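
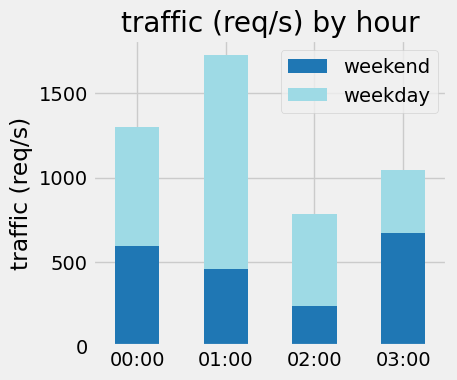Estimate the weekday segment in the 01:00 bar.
≈ 1400

weekday top ≈ 1800, bottom ≈ 400; segment ≈ 1400.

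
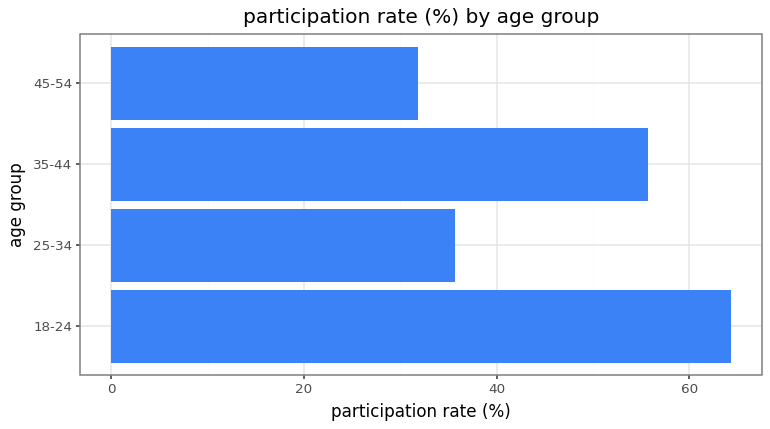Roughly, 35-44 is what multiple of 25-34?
35-44 ≈ 60, 25-34 ≈ 40; 60/40 ≈ 1.5.

≈ 1.5×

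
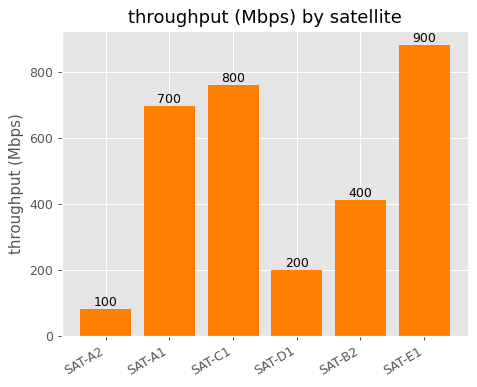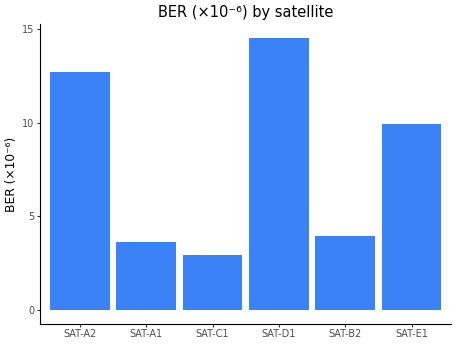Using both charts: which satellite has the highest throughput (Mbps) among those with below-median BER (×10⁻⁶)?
SAT-C1

Chart 2 median BER (×10⁻⁶) ≈ 6; below-median satellites: SAT-A1, SAT-C1, SAT-B2. Among those, SAT-C1 has the highest throughput (Mbps) (≈ 800).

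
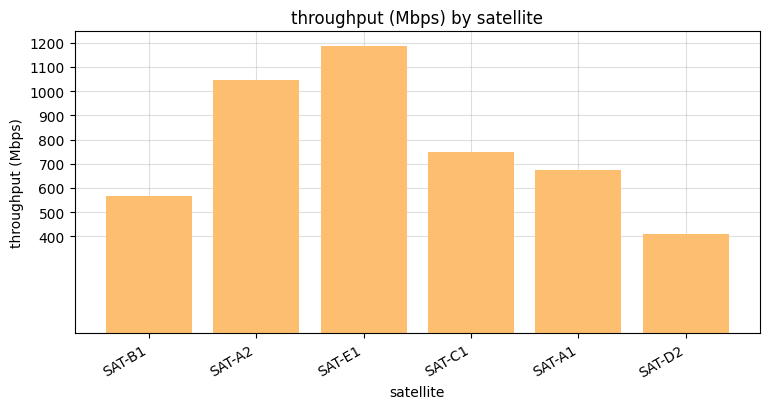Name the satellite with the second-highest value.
Top 3: SAT-E1 ≈ 1200, SAT-A2 ≈ 1000, SAT-C1 ≈ 700.

SAT-A2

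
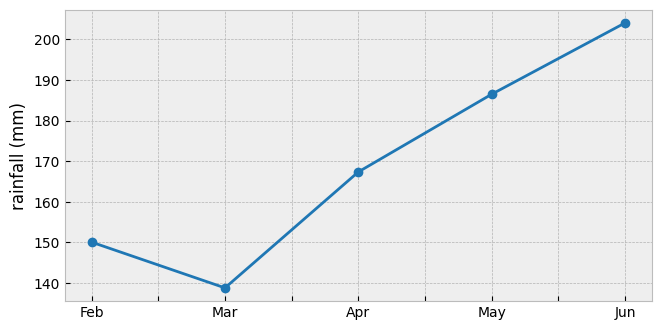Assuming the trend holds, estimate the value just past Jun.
≈ 215

Last three: 170, 190, 200 → slope ≈ 15/step → next ≈ 215.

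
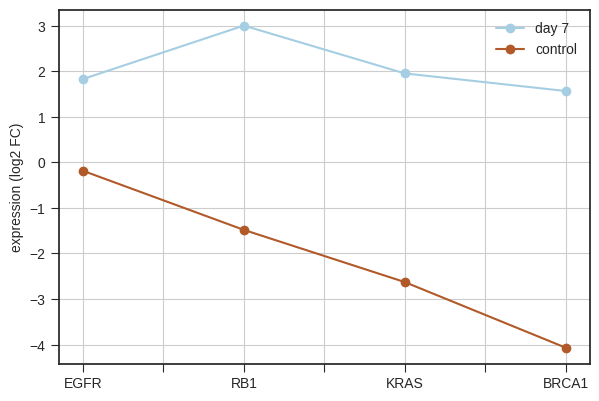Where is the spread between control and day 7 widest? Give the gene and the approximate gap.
BRCA1, ≈ 6 log2 FC

BRCA1: control ≈ -4, day 7 ≈ 2 → gap ≈ 6. Next-largest (KRAS) is only ≈ 5.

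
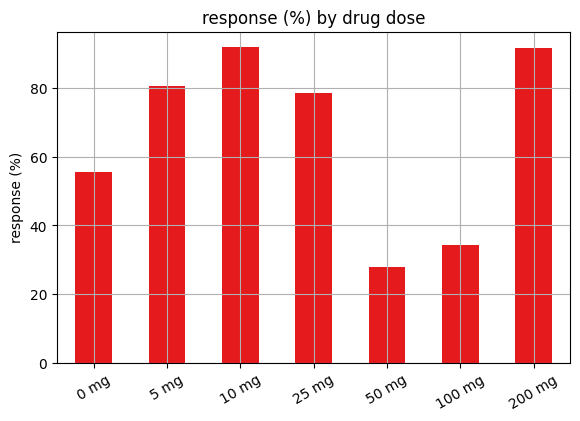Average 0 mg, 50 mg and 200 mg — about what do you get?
(60 + 30 + 90) / 3 ≈ 60.

≈ 60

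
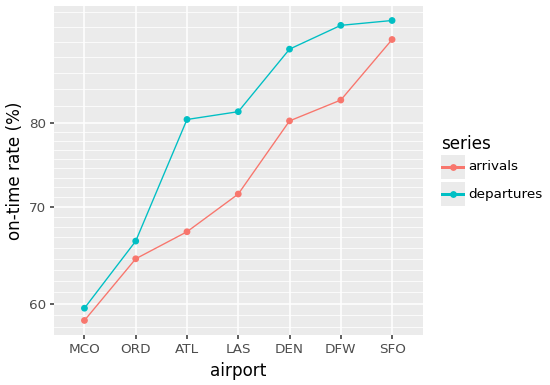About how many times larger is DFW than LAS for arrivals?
≈ 1.21×

DFW ≈ 85, LAS ≈ 70; 85/70 ≈ 1.21.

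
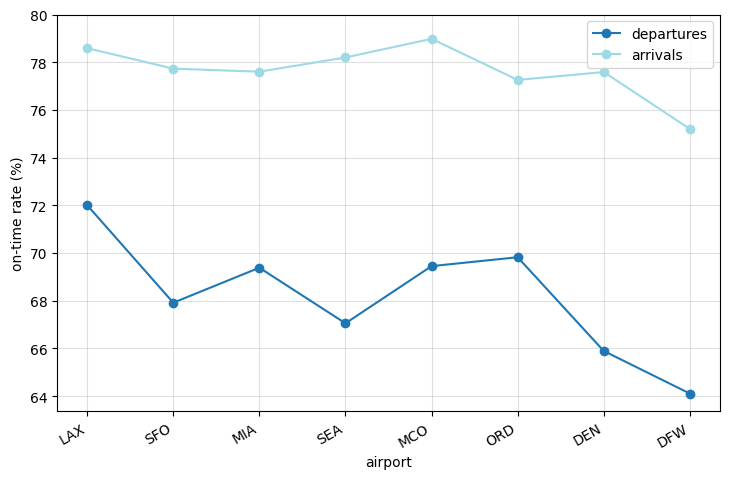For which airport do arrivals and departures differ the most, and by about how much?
DEN: arrivals ≈ 78, departures ≈ 66 → gap ≈ 12. Next-largest (SEA) is only ≈ 10.

DEN, ≈ 12 %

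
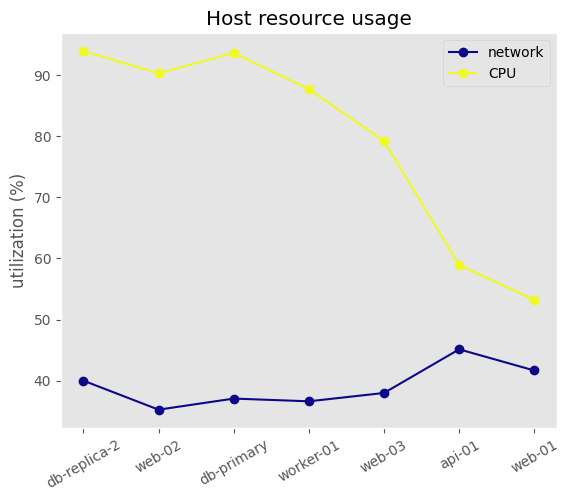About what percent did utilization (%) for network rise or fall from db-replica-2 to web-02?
≈ -12.5%

db-replica-2 ≈ 40, web-02 ≈ 35; (35 − 40) / 40 ≈ -12.5%.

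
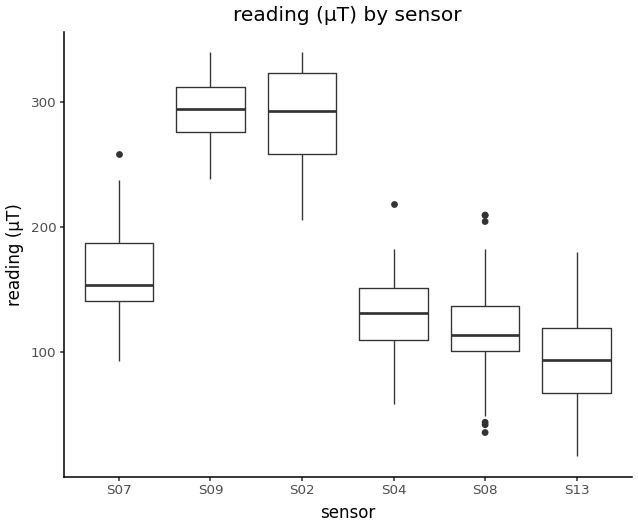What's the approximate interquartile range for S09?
Q3 ≈ 320, Q1 ≈ 280; IQR ≈ 40.

≈ 40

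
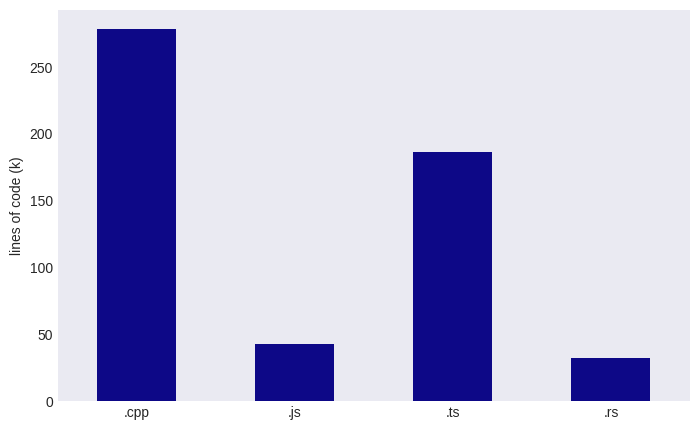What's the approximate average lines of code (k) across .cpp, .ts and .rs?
(275 + 175 + 25) / 3 ≈ 158.

≈ 158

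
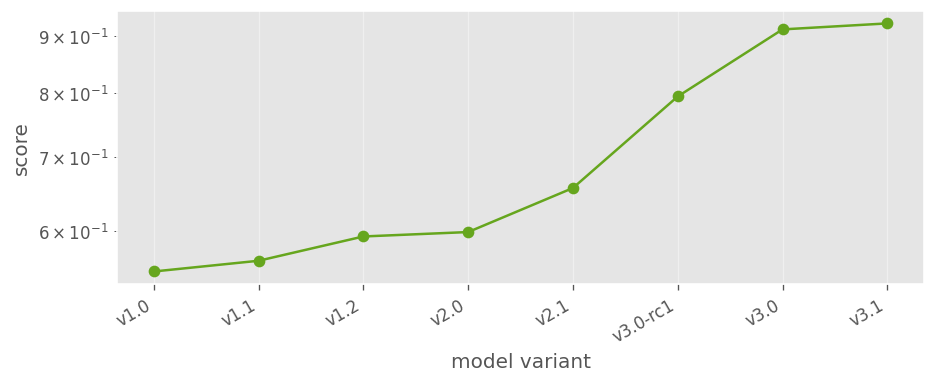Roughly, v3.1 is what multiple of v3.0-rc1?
≈ 1.12×

v3.1 ≈ 0.90, v3.0-rc1 ≈ 0.80; 0.90/0.80 ≈ 1.12.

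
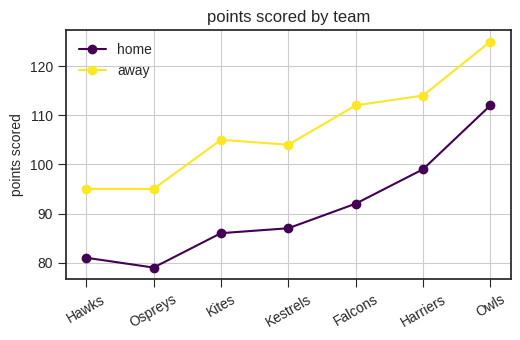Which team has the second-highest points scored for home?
Top 3 for home: Owls ≈ 110, Harriers ≈ 100, Falcons ≈ 90.

Harriers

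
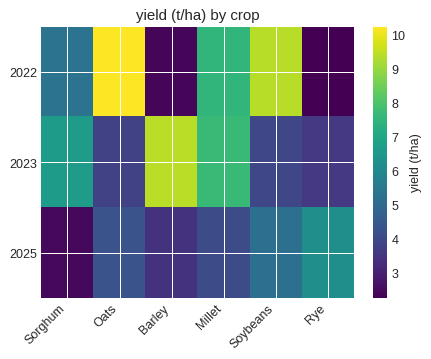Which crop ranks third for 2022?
Millet

Top 4 for 2022: Oats ≈ 10, Soybeans ≈ 9, Millet ≈ 8, Sorghum ≈ 5.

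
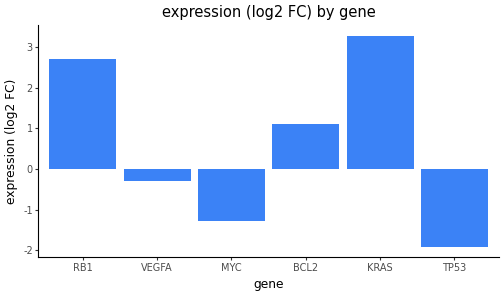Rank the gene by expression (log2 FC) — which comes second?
RB1

Top 3: KRAS ≈ 3.5, RB1 ≈ 2.5, BCL2 ≈ 1.0.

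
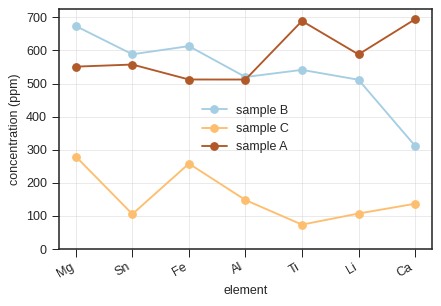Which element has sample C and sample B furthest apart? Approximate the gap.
Sn: sample C ≈ 100, sample B ≈ 600 → gap ≈ 500. Next-largest (Ti) is only ≈ 400.

Sn, ≈ 500 ppm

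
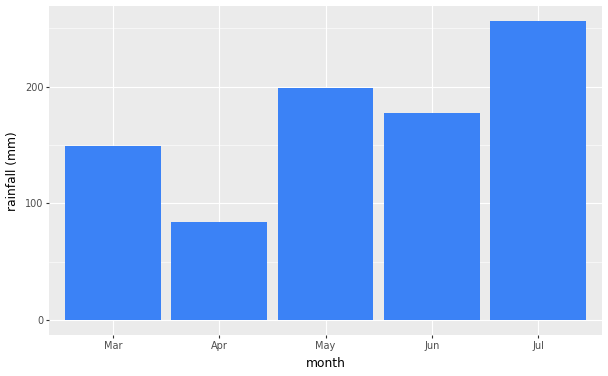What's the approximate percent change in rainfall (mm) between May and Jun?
May ≈ 200, Jun ≈ 175; (175 − 200) / 200 ≈ -12.5%.

≈ -12.5%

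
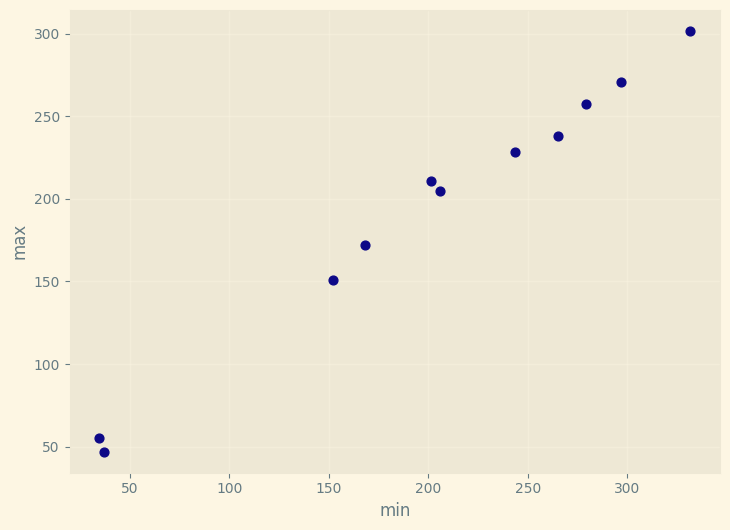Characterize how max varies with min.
Points are positively correlated; strong (|r| ≈ 1.0).

positive, strong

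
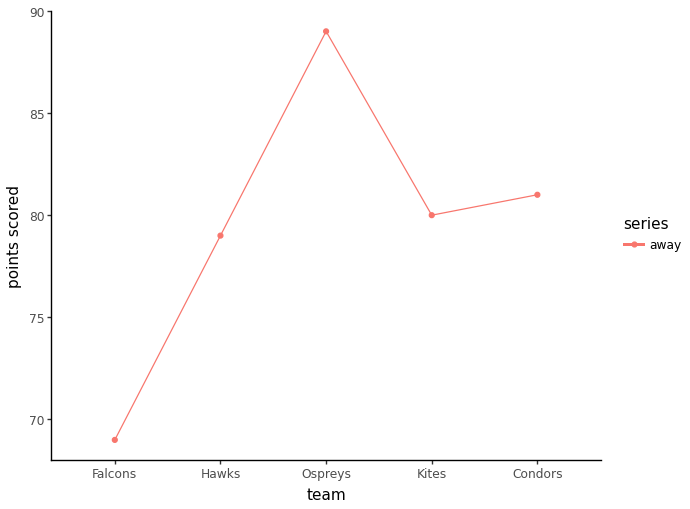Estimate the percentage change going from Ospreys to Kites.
≈ -9.1%

Ospreys ≈ 88, Kites ≈ 80; (80 − 88) / 88 ≈ -9.1%.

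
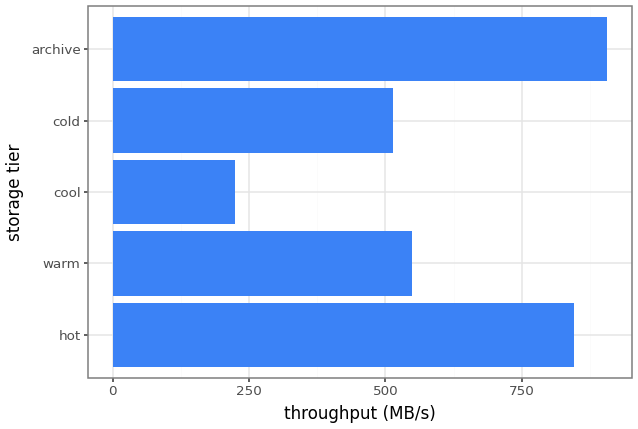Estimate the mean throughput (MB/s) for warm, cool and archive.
≈ 533

(500 + 200 + 900) / 3 ≈ 533.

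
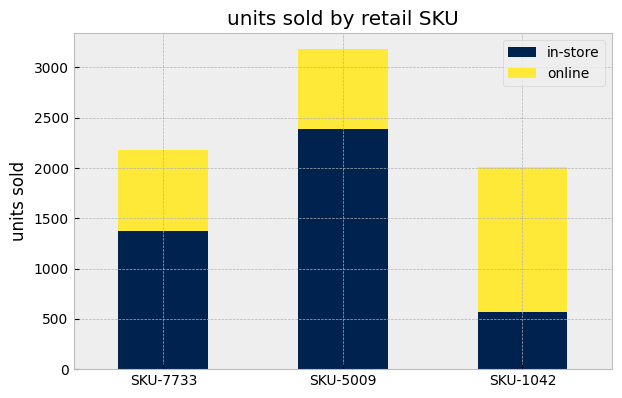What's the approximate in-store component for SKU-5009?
≈ 2500

in-store top ≈ 2500, bottom ≈ 0; segment ≈ 2500.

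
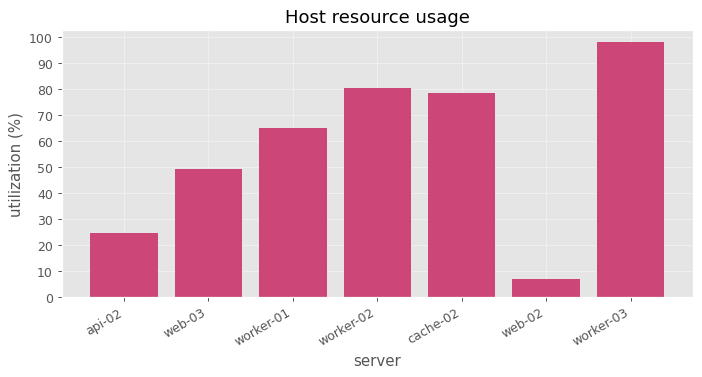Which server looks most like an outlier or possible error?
web-02 ≈ 10; the rest sit between ≈ 20 and ≈ 100.

web-02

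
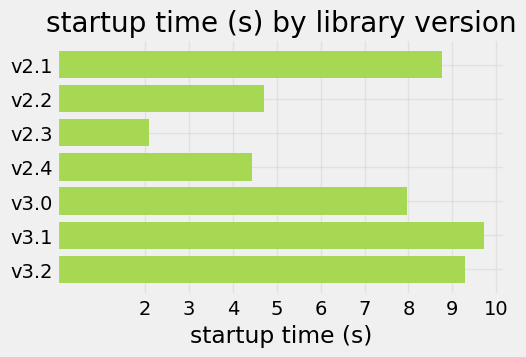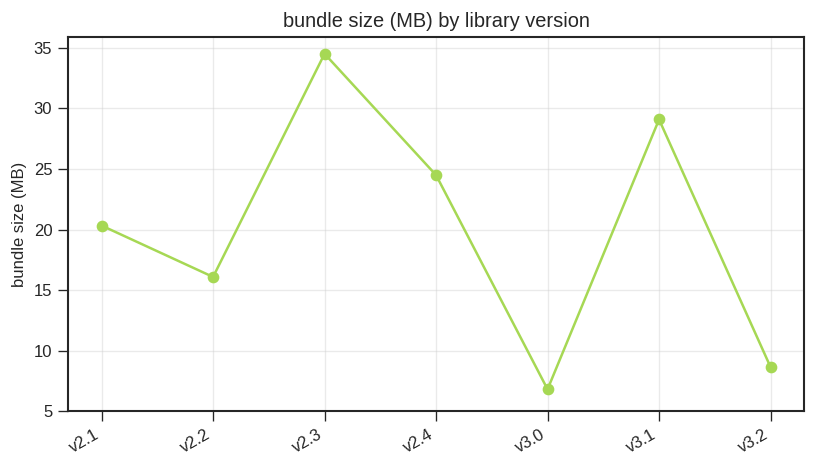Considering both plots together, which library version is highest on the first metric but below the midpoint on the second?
v3.2

Chart 2 median bundle size (MB) ≈ 20; below-median library versions: v2.2, v3.0, v3.2. Among those, v3.2 has the highest startup time (s) (≈ 9).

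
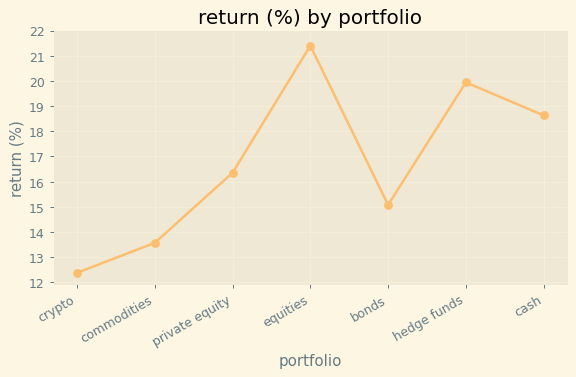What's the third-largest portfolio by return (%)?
Top 4: equities ≈ 21, hedge funds ≈ 20, cash ≈ 19, private equity ≈ 16.

cash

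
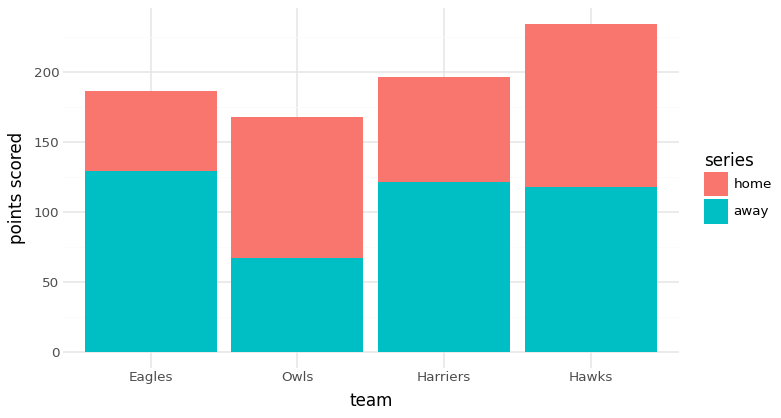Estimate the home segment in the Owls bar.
≈ 100

home top ≈ 160, bottom ≈ 60; segment ≈ 100.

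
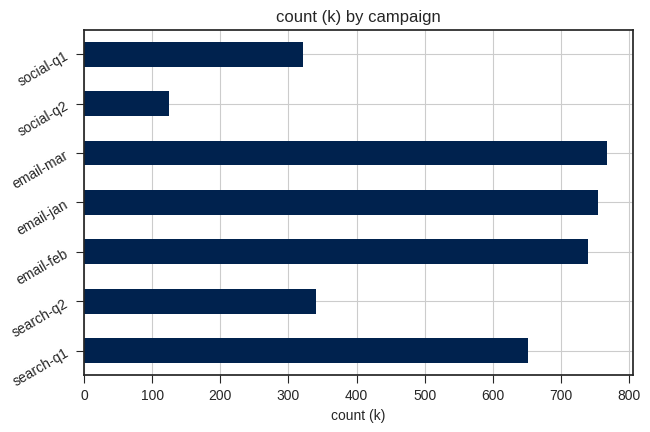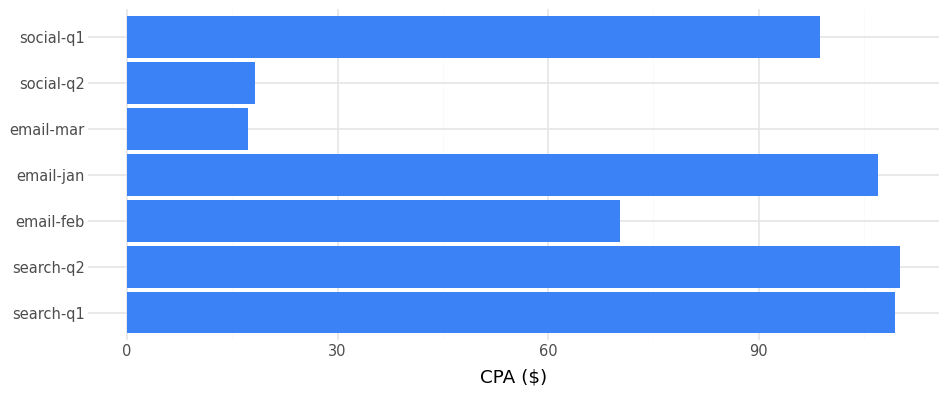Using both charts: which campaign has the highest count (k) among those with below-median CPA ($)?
email-mar

Chart 2 median CPA ($) ≈ 100; below-median campaigns: email-feb, email-mar, social-q2. Among those, email-mar has the highest count (k) (≈ 800).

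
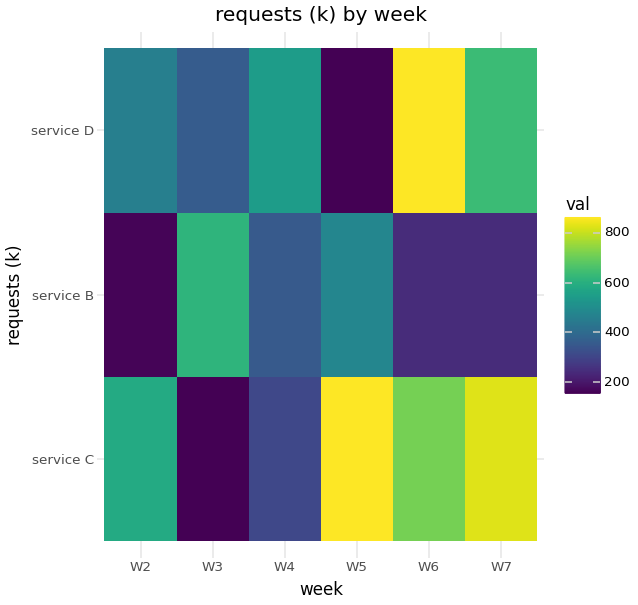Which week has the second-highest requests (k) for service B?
Top 3 for service B: W3 ≈ 600, W5 ≈ 500, W4 ≈ 400.

W5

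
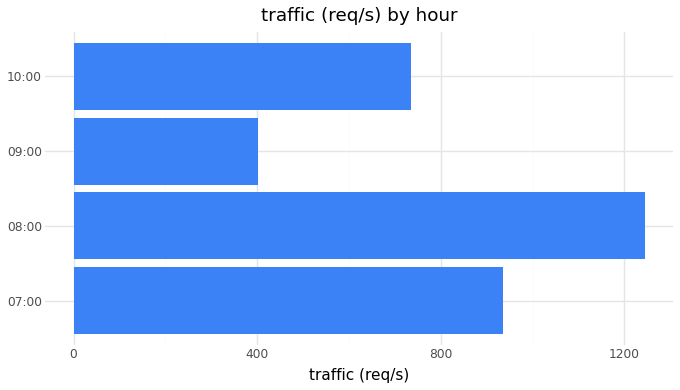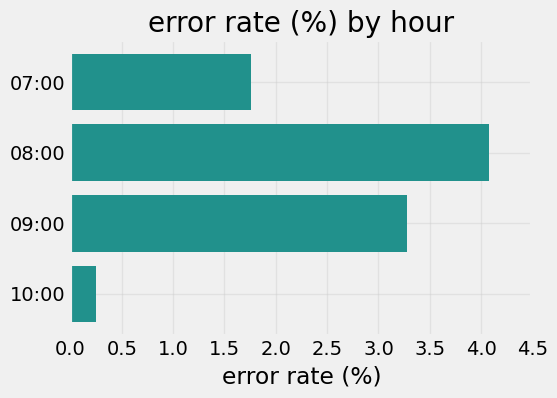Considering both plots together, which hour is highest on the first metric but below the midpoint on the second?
Chart 2 median error rate (%) ≈ 2.5; below-median hours: 07:00, 10:00. Among those, 07:00 has the highest traffic (req/s) (≈ 1000).

07:00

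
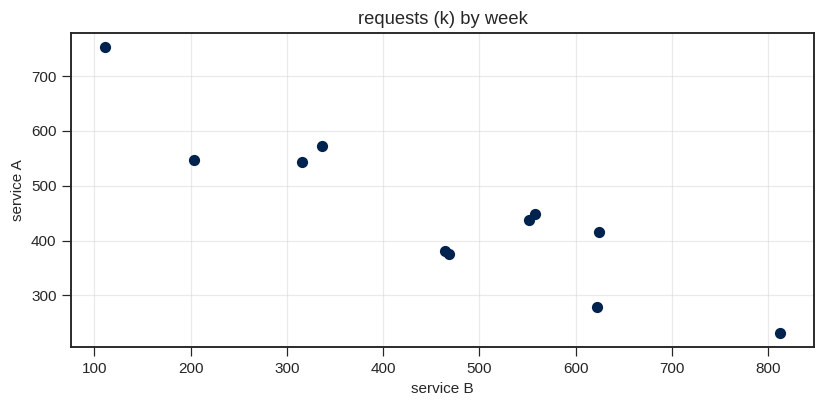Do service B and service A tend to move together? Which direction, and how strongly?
negative, strong

Points are negatively correlated; strong (|r| ≈ 0.9).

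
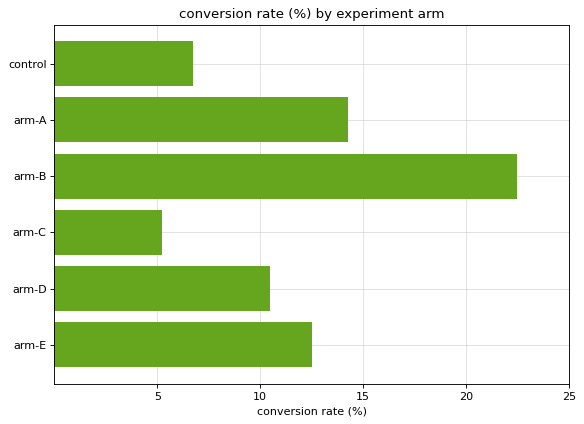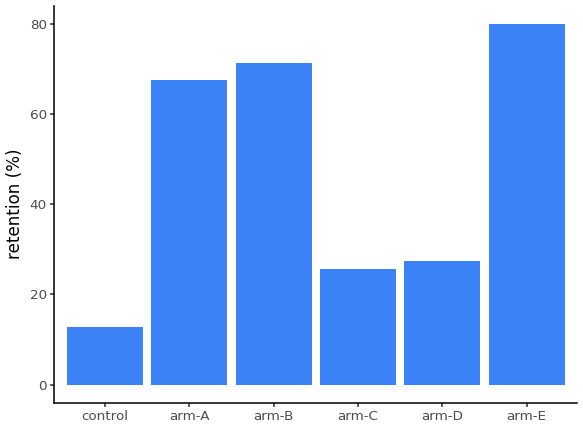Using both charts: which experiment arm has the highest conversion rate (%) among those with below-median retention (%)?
Chart 2 median retention (%) ≈ 50; below-median experiment arms: control, arm-C, arm-D. Among those, arm-D has the highest conversion rate (%) (≈ 10).

arm-D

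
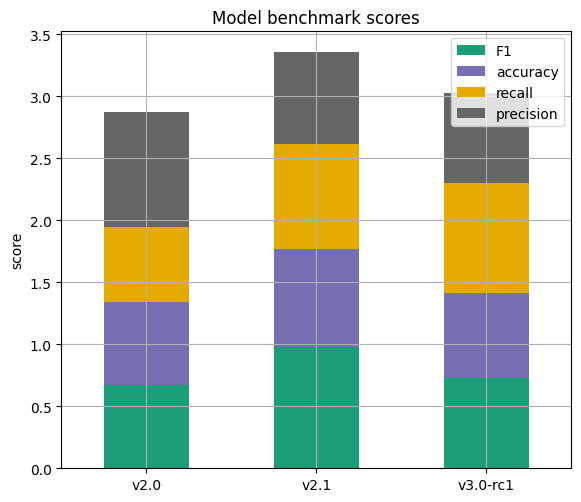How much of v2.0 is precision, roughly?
≈ 1.0

precision top ≈ 3.0, bottom ≈ 2.0; segment ≈ 1.0.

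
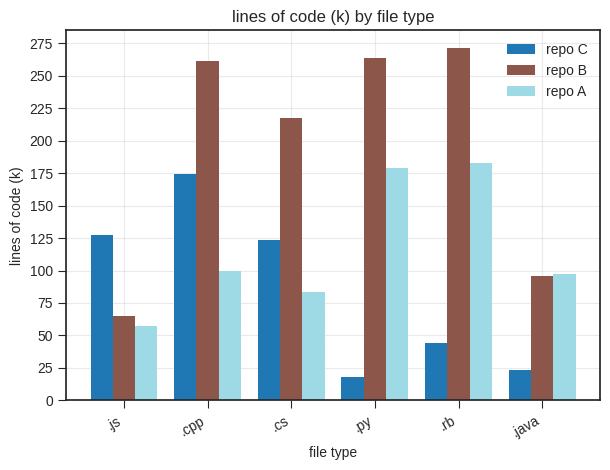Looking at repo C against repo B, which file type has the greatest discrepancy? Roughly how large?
.py, ≈ 250 k

.py: repo C ≈ 25, repo B ≈ 275 → gap ≈ 250. Next-largest (.rb) is only ≈ 225.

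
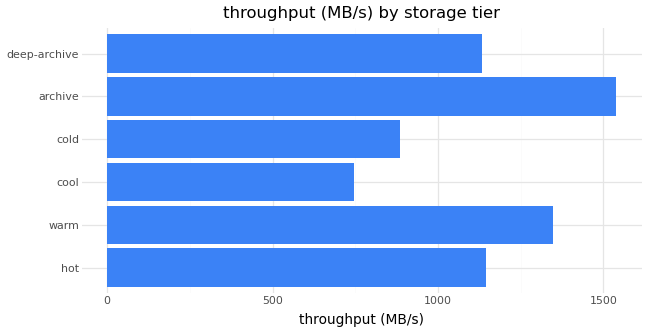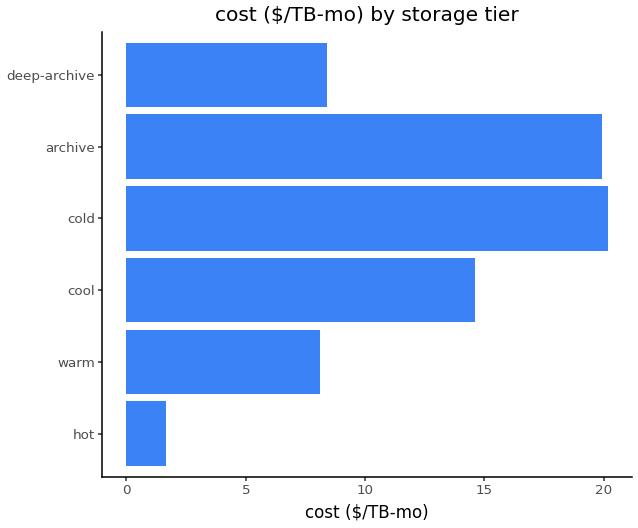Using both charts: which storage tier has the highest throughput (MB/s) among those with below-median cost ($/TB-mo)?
warm

Chart 2 median cost ($/TB-mo) ≈ 12; below-median storage tiers: hot, warm, deep-archive. Among those, warm has the highest throughput (MB/s) (≈ 1400).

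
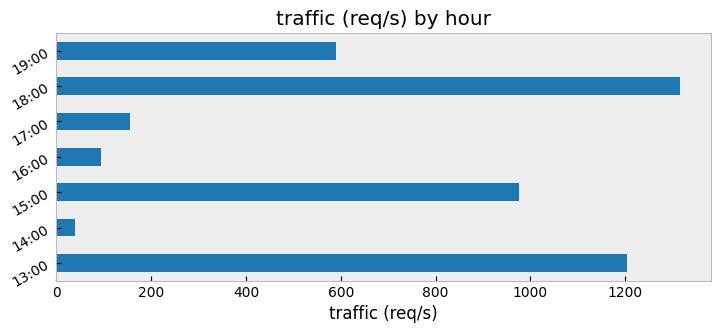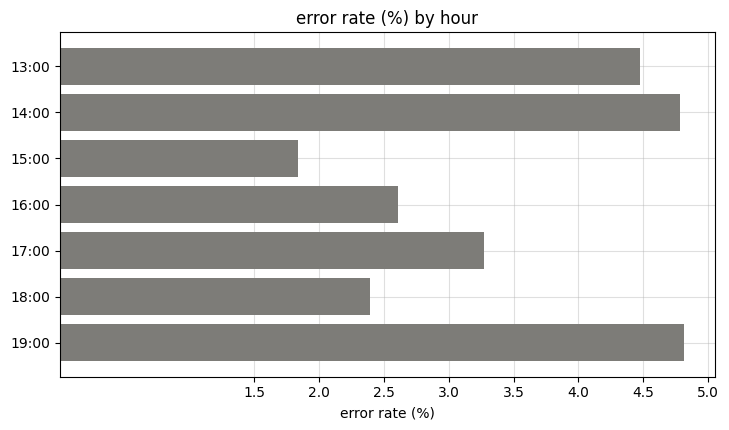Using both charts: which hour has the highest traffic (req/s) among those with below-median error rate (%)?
Chart 2 median error rate (%) ≈ 3.5; below-median hours: 15:00, 16:00, 18:00. Among those, 18:00 has the highest traffic (req/s) (≈ 1400).

18:00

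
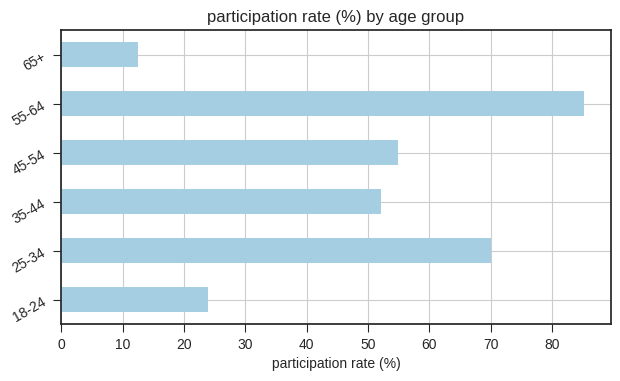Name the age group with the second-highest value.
25-34

Top 3: 55-64 ≈ 90, 25-34 ≈ 70, 45-54 ≈ 50.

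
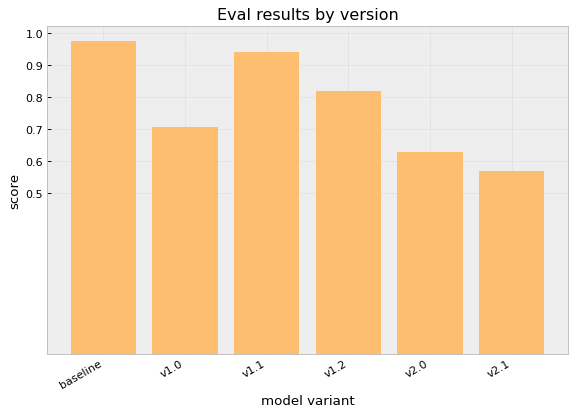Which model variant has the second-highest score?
v1.1

Top 3: baseline ≈ 1.0, v1.1 ≈ 0.9, v1.2 ≈ 0.8.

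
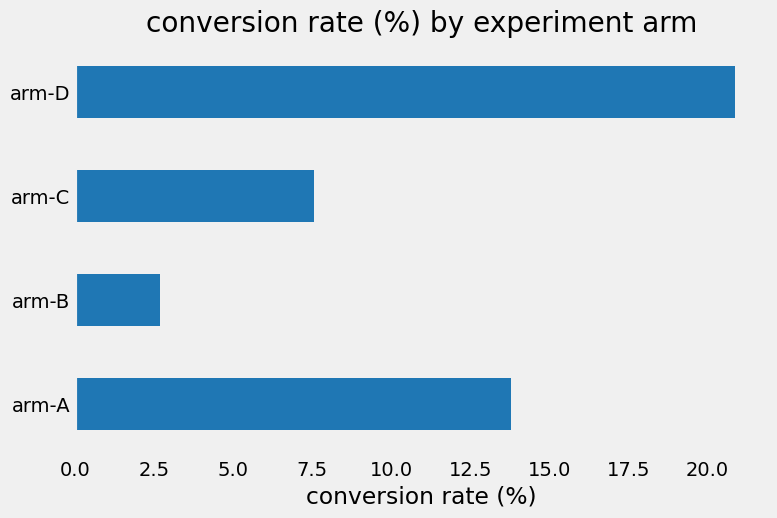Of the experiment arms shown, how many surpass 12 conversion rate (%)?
2

Above 12: arm-A, arm-D.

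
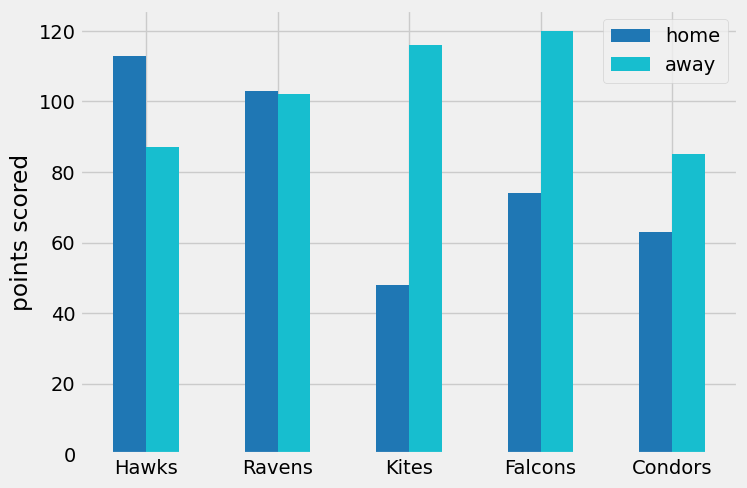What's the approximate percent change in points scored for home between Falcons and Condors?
≈ -14.3%

Falcons ≈ 70, Condors ≈ 60; (60 − 70) / 70 ≈ -14.3%.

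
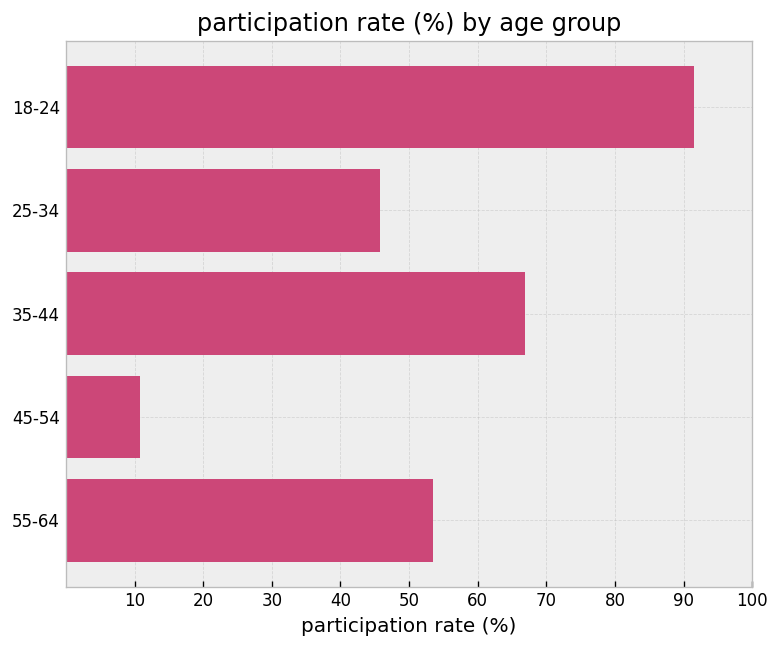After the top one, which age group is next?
Top 3: 18-24 ≈ 90, 35-44 ≈ 70, 55-64 ≈ 50.

35-44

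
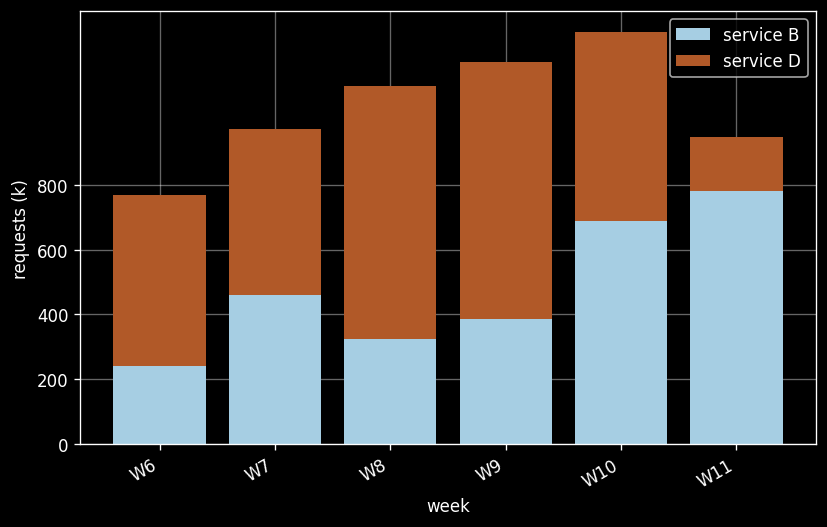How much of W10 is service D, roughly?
≈ 600

service D top ≈ 1200, bottom ≈ 600; segment ≈ 600.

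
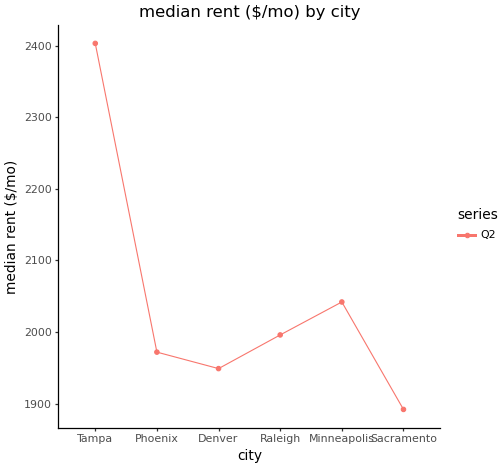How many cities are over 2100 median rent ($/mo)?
Above 2100: Tampa.

1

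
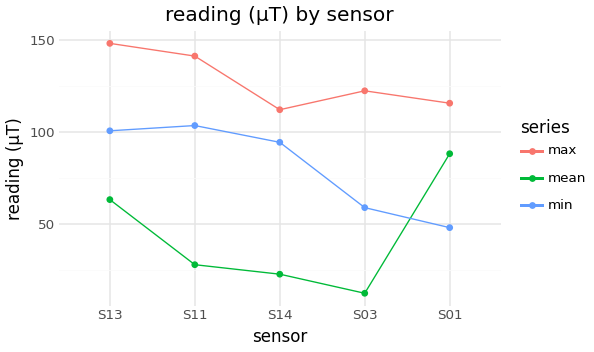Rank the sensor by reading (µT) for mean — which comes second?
S13

Top 3 for mean: S01 ≈ 80, S13 ≈ 60, S11 ≈ 20.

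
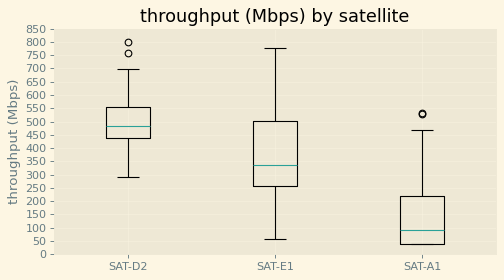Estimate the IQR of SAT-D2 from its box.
Q3 ≈ 550, Q1 ≈ 450; IQR ≈ 100.

≈ 100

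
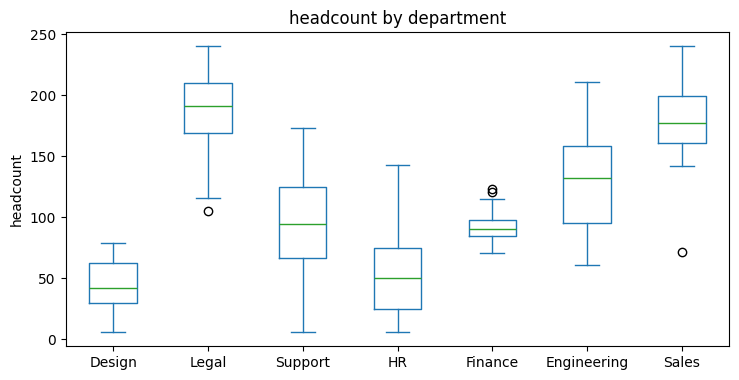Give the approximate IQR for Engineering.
≈ 60

Q3 ≈ 160, Q1 ≈ 100; IQR ≈ 60.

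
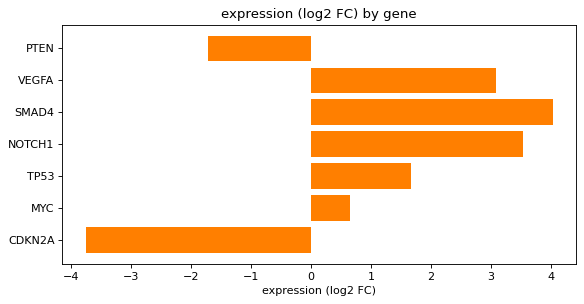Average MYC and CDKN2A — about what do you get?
≈ -2

(1 + -4) / 2 ≈ -2.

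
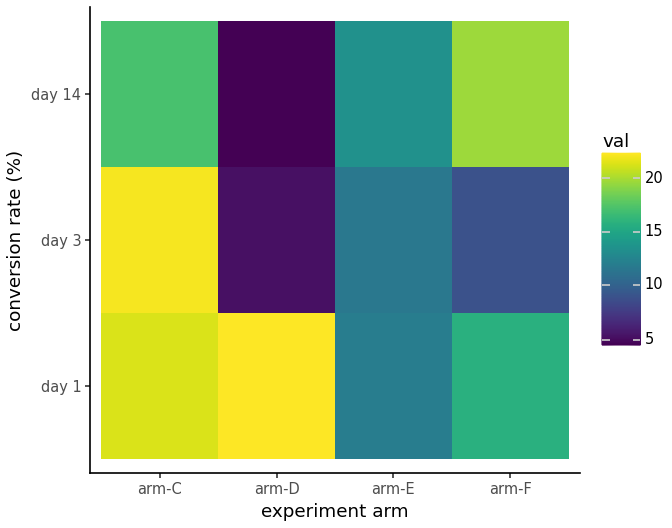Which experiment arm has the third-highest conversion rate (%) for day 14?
arm-E

Top 4 for day 14: arm-F ≈ 20, arm-C ≈ 18, arm-E ≈ 14, arm-D ≈ 4.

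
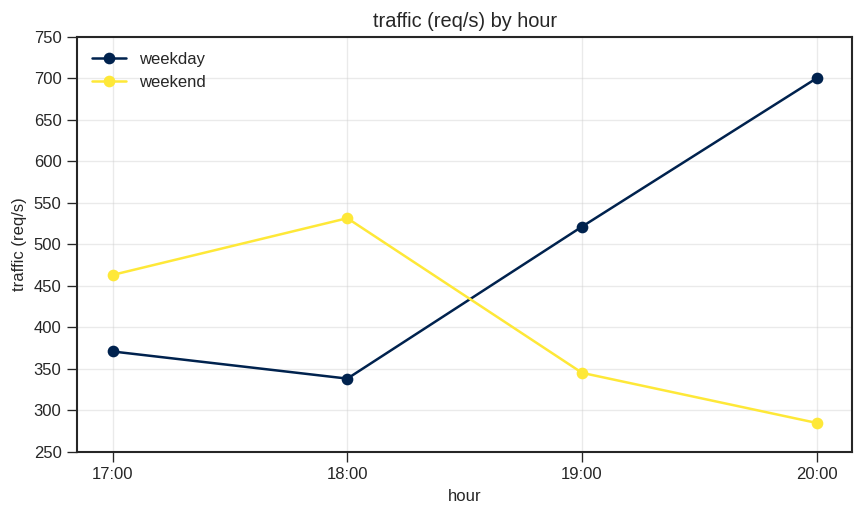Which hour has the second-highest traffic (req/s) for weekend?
17:00

Top 3 for weekend: 18:00 ≈ 550, 17:00 ≈ 450, 19:00 ≈ 350.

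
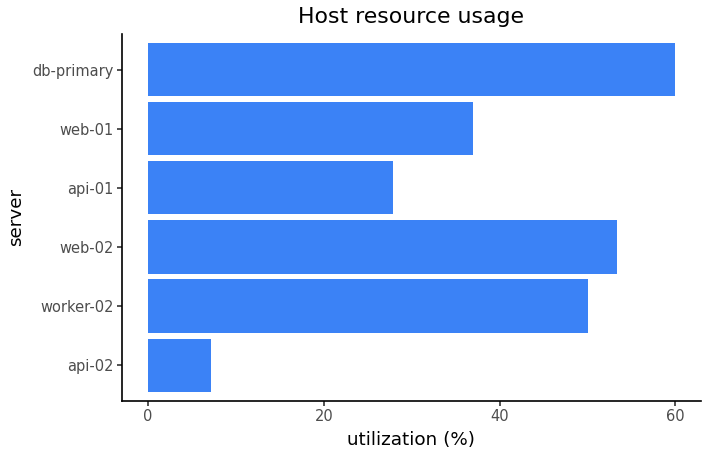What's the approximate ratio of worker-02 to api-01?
worker-02 ≈ 50, api-01 ≈ 30; 50/30 ≈ 1.67.

≈ 1.67×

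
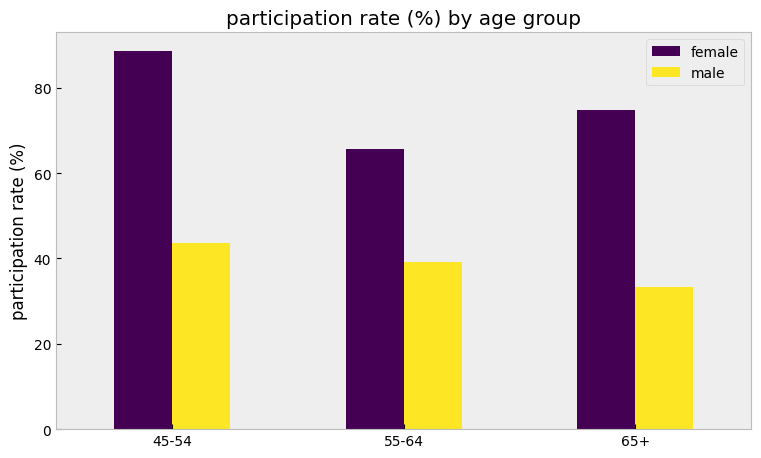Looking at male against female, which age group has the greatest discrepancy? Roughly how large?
45-54: male ≈ 40, female ≈ 90 → gap ≈ 50. Next-largest (65+) is only ≈ 40.

45-54, ≈ 50 %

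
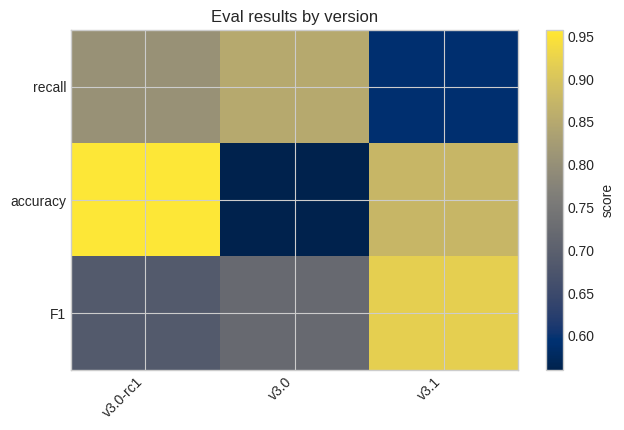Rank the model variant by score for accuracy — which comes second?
v3.1

Top 3 for accuracy: v3.0-rc1 ≈ 0.95, v3.1 ≈ 0.90, v3.0 ≈ 0.55.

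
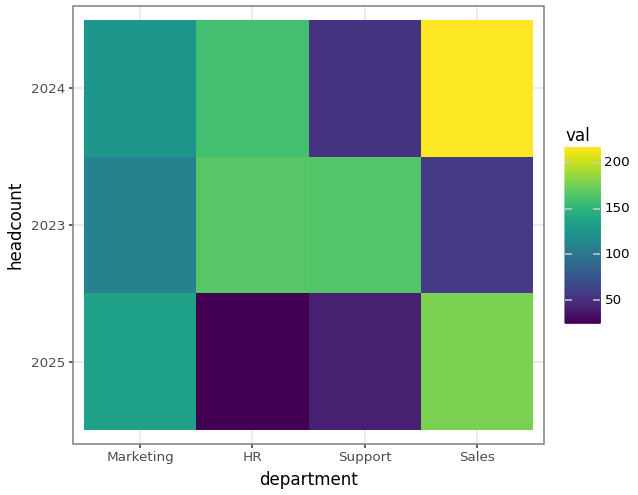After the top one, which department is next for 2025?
Marketing

Top 3 for 2025: Sales ≈ 180, Marketing ≈ 140, Support ≈ 40.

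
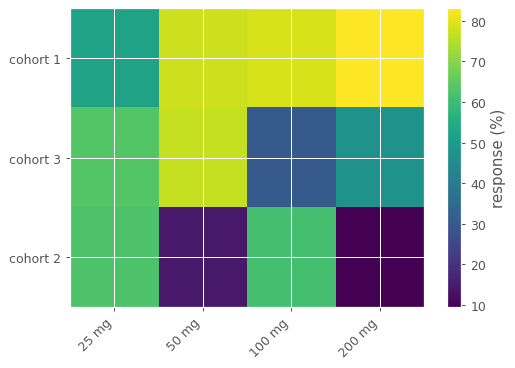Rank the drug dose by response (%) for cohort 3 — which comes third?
200 mg

Top 4 for cohort 3: 50 mg ≈ 80, 25 mg ≈ 60, 200 mg ≈ 50, 100 mg ≈ 30.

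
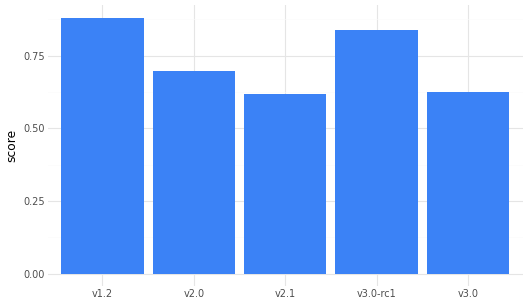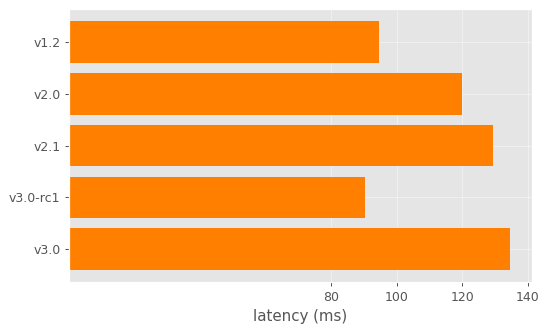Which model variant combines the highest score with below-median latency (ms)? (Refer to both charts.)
v1.2

Chart 2 median latency (ms) ≈ 120; below-median model variants: v1.2, v3.0-rc1. Among those, v1.2 has the highest score (≈ 0.9).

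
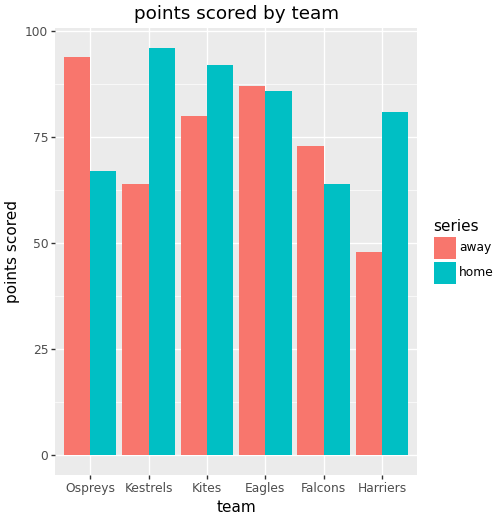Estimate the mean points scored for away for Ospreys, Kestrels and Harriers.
(90 + 60 + 50) / 3 ≈ 67.

≈ 67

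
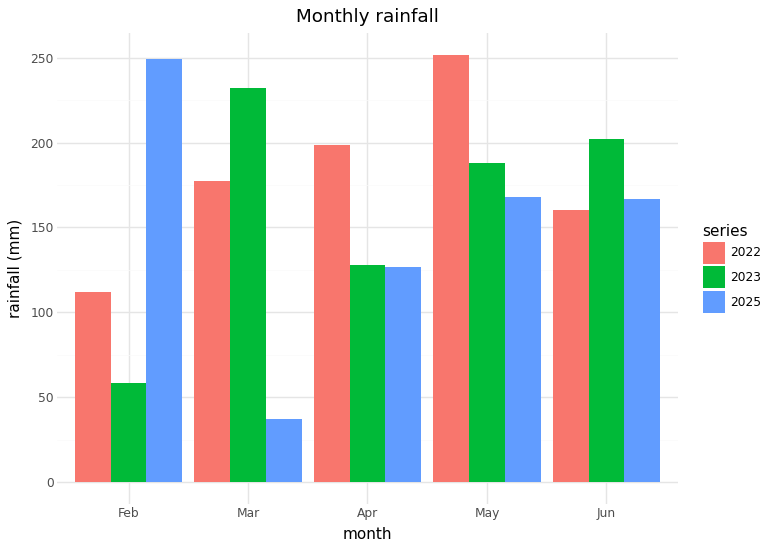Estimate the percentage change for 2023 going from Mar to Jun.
≈ -11.1%

Mar ≈ 225, Jun ≈ 200; (200 − 225) / 225 ≈ -11.1%.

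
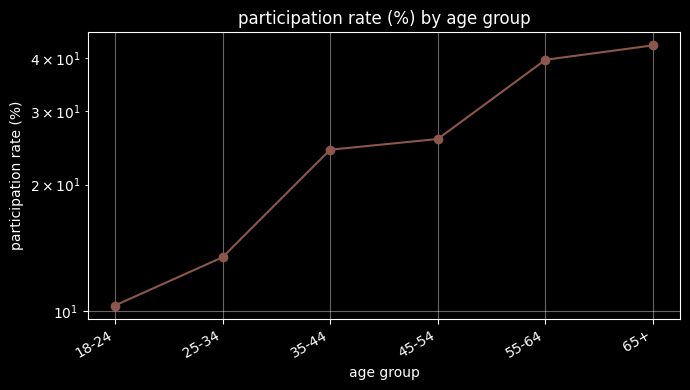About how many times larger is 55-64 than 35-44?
≈ 1.6×

55-64 ≈ 40, 35-44 ≈ 25; 40/25 ≈ 1.6.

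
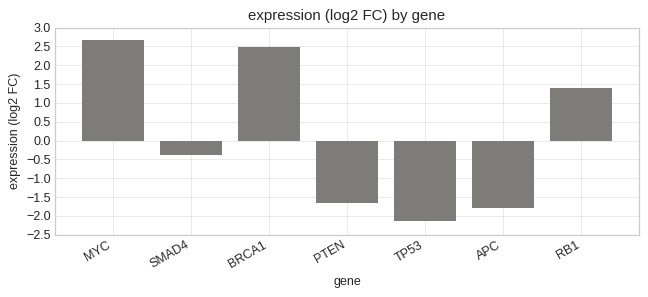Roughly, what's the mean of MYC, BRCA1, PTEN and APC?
≈ 0.38

(2.5 + 2.5 + -1.5 + -2.0) / 4 ≈ 0.38.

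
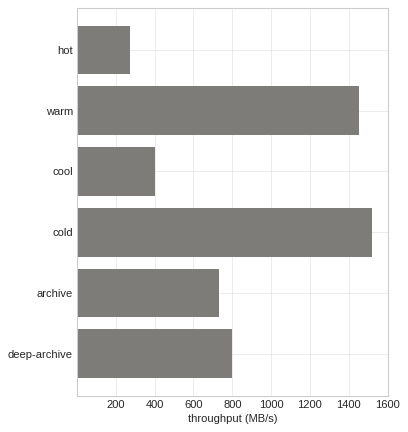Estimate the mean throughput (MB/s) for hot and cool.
≈ 300

(200 + 400) / 2 ≈ 300.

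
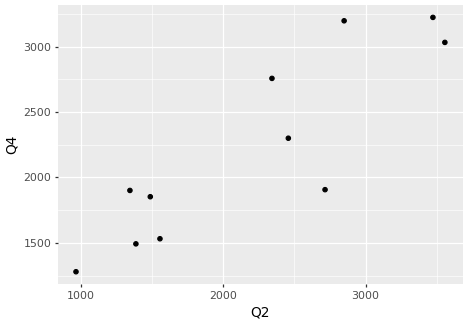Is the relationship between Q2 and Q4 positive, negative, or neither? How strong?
positive, strong

Points are positively correlated; strong (|r| ≈ 0.9).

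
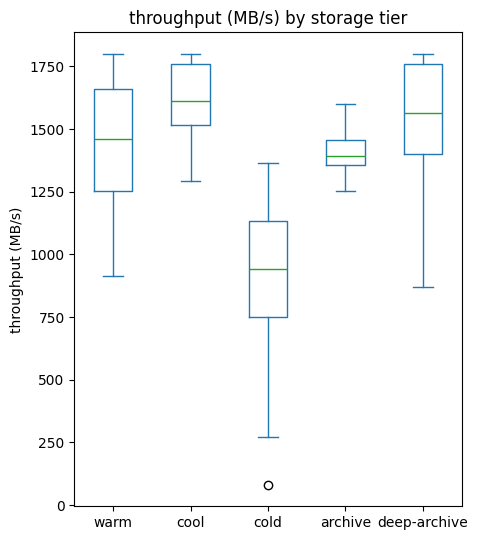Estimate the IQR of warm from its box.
≈ 400

Q3 ≈ 1700, Q1 ≈ 1300; IQR ≈ 400.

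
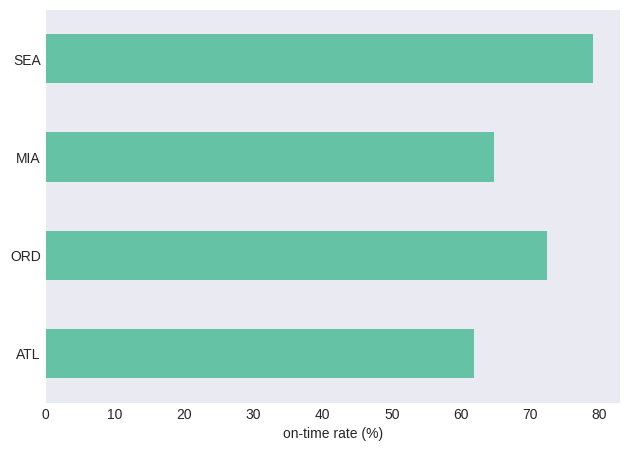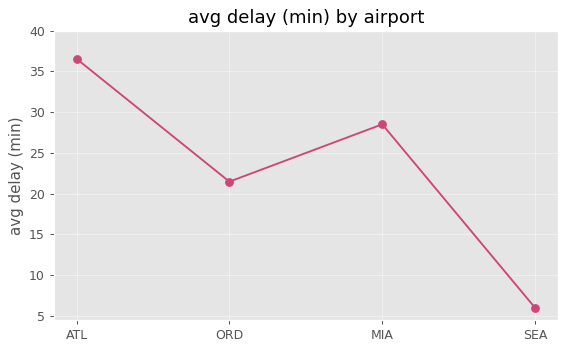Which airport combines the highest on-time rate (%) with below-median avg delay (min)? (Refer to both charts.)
Chart 2 median avg delay (min) ≈ 25; below-median airports: ORD, SEA. Among those, SEA has the highest on-time rate (%) (≈ 80).

SEA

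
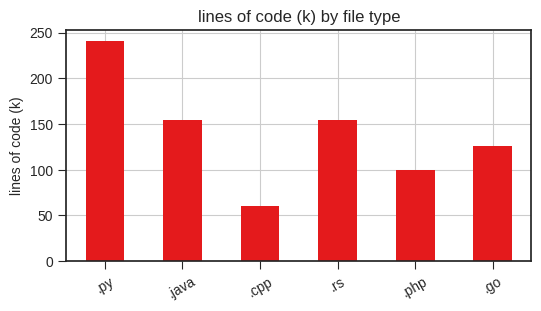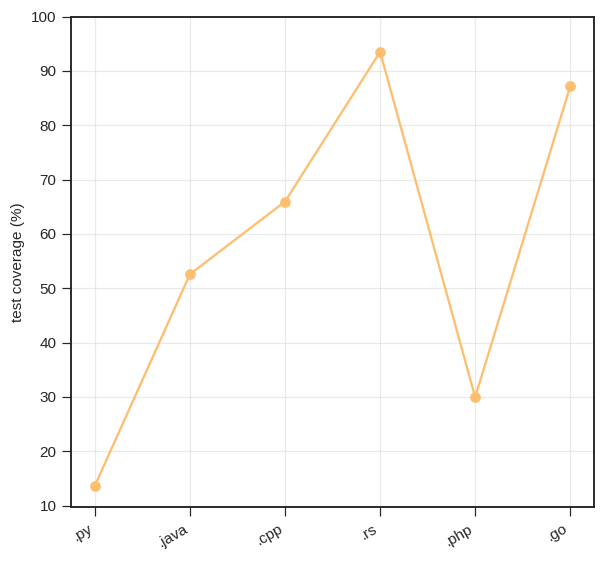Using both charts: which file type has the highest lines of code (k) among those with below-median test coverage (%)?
Chart 2 median test coverage (%) ≈ 60; below-median file types: .py, .java, .php. Among those, .py has the highest lines of code (k) (≈ 250).

.py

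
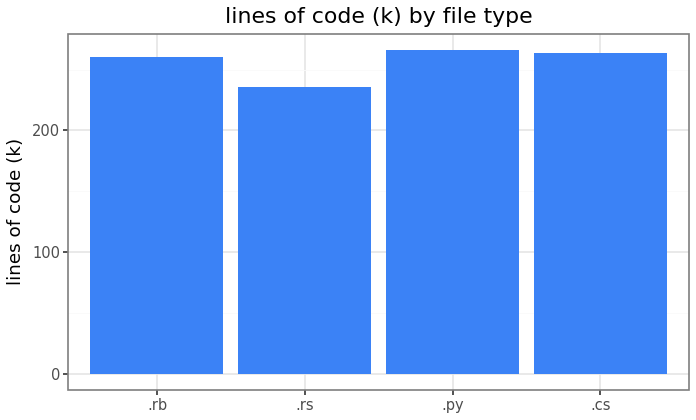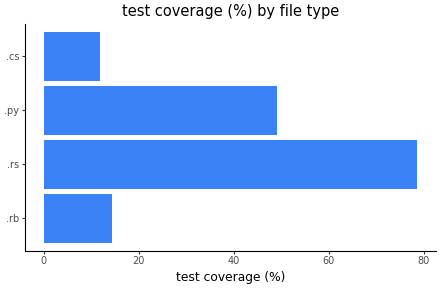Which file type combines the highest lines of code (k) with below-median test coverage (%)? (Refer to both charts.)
.cs

Chart 2 median test coverage (%) ≈ 30; below-median file types: .rb, .cs. Among those, .cs has the highest lines of code (k) (≈ 275).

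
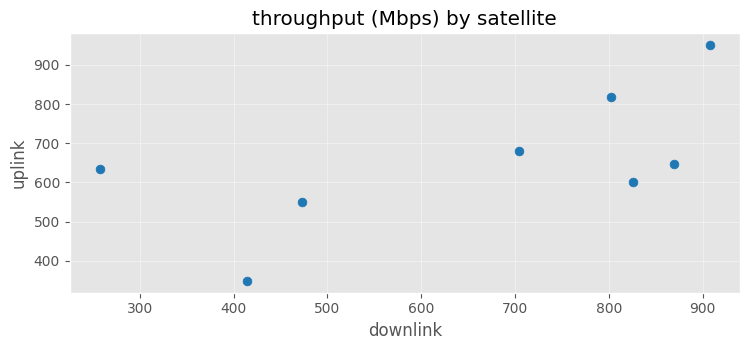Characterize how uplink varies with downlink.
positive, moderate

Points are positively correlated; moderate (|r| ≈ 0.6).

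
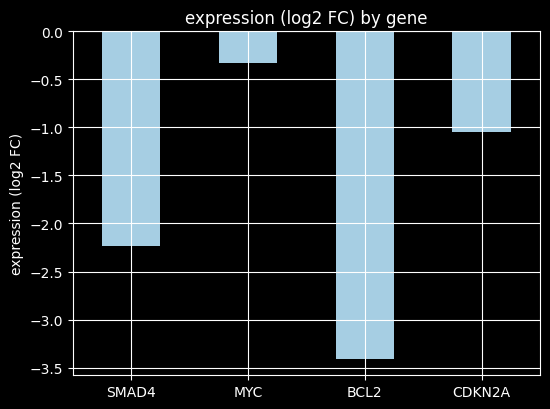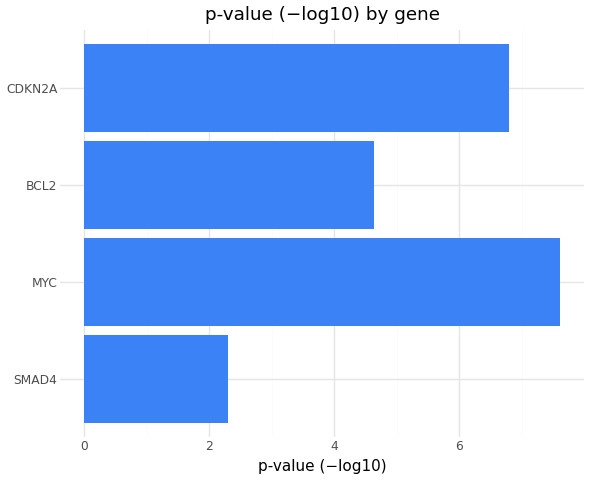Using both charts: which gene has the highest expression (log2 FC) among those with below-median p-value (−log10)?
Chart 2 median p-value (−log10) ≈ 6; below-median genes: SMAD4, BCL2. Among those, SMAD4 has the highest expression (log2 FC) (≈ -2).

SMAD4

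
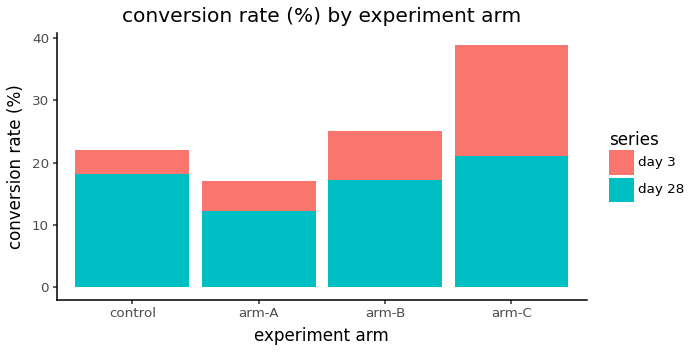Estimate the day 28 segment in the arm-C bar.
≈ 20

day 28 top ≈ 20, bottom ≈ 0; segment ≈ 20.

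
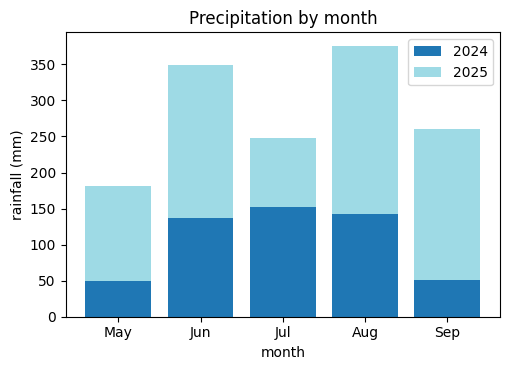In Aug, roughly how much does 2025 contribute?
2025 top ≈ 400, bottom ≈ 150; segment ≈ 250.

≈ 250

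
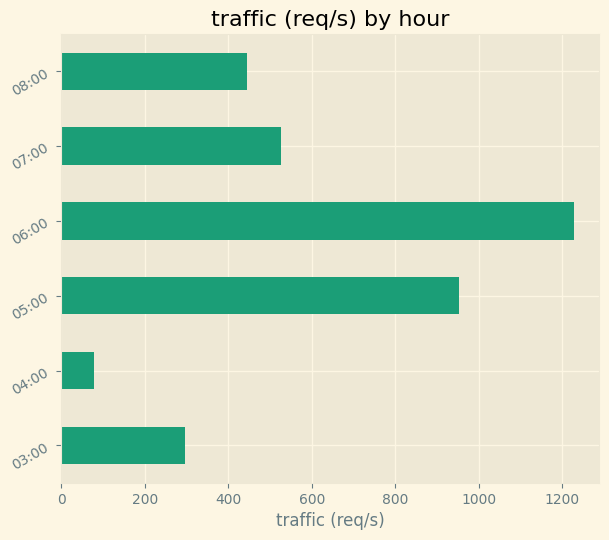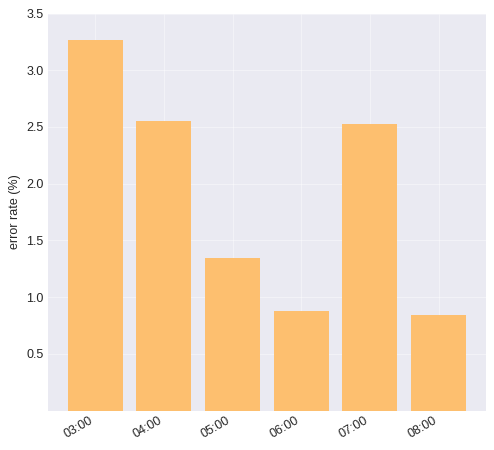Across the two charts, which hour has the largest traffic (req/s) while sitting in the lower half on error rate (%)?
Chart 2 median error rate (%) ≈ 2; below-median hours: 05:00, 06:00, 08:00. Among those, 06:00 has the highest traffic (req/s) (≈ 1200).

06:00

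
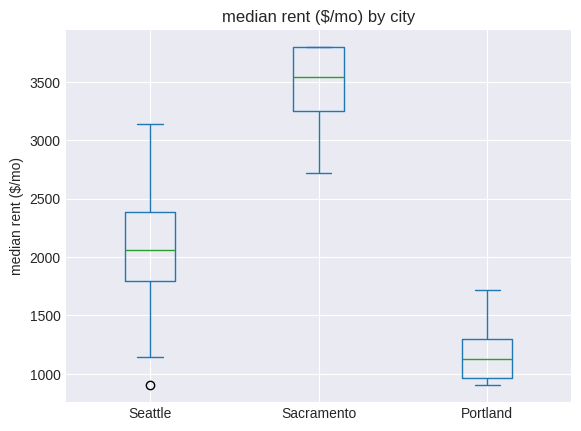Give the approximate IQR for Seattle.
Q3 ≈ 2500, Q1 ≈ 2000; IQR ≈ 500.

≈ 500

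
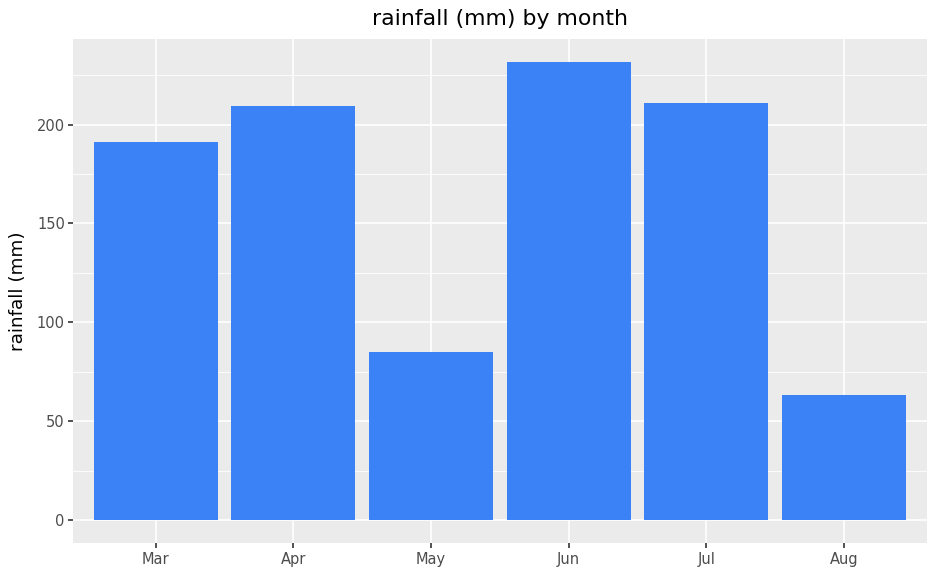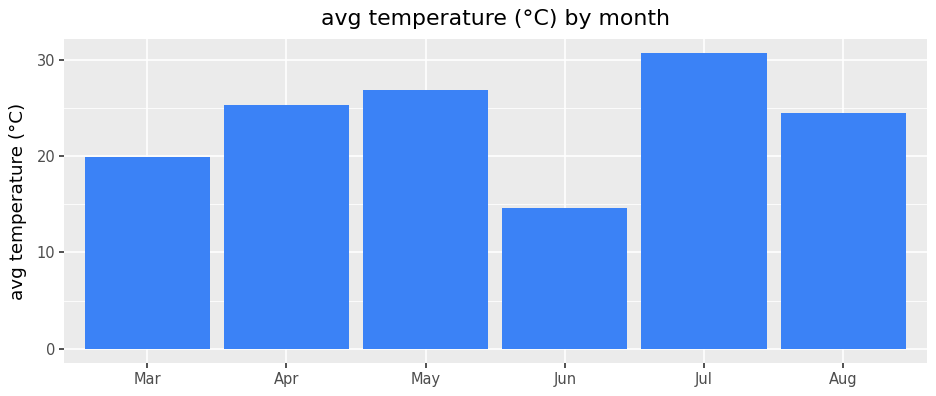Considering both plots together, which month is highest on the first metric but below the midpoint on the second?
Jun

Chart 2 median avg temperature (°C) ≈ 25; below-median months: Mar, Jun, Aug. Among those, Jun has the highest rainfall (mm) (≈ 225).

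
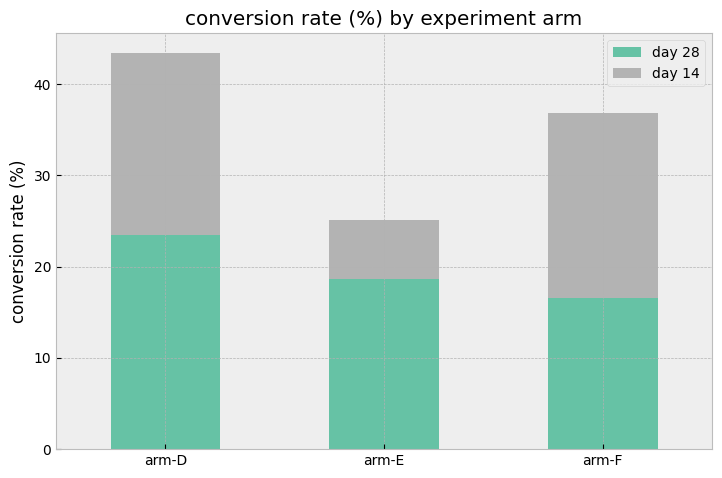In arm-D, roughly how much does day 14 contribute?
day 14 top ≈ 45, bottom ≈ 25; segment ≈ 20.

≈ 20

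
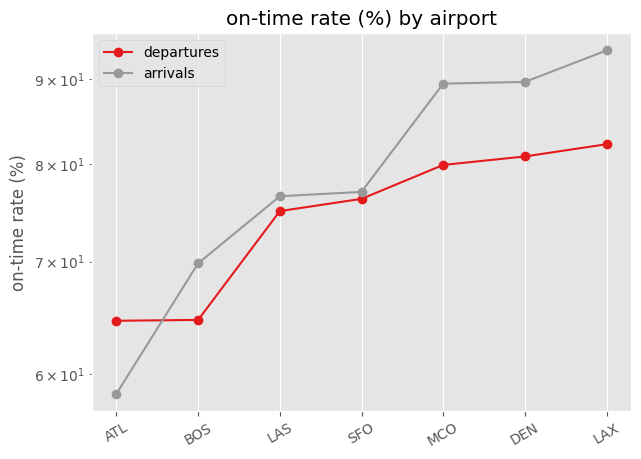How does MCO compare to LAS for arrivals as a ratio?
≈ 1.2×

MCO ≈ 90, LAS ≈ 75; 90/75 ≈ 1.2.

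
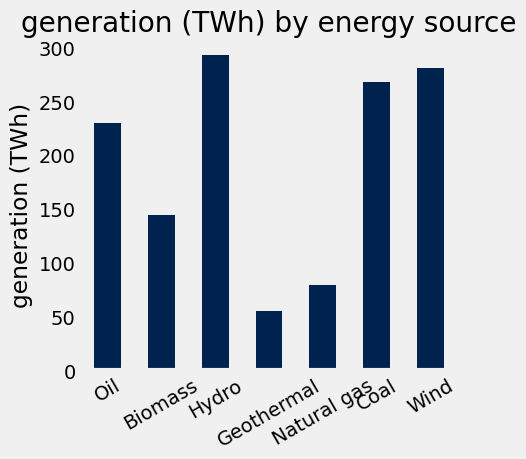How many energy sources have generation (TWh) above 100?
5

Above 100: Oil, Biomass, Hydro, Coal, Wind.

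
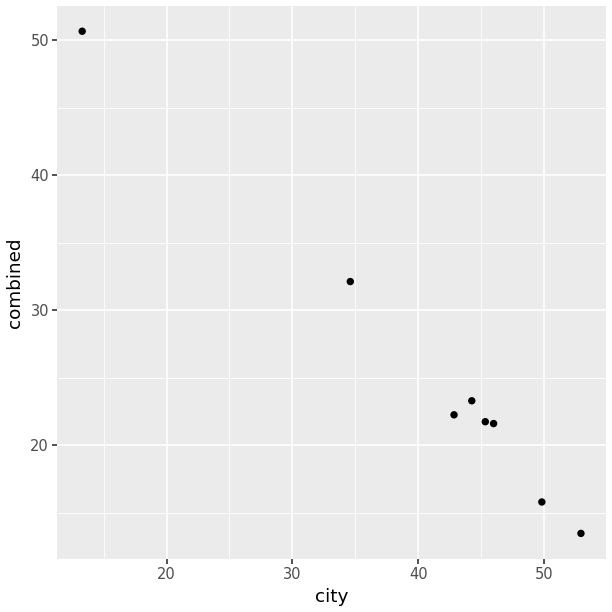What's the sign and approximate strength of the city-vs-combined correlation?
negative, strong

Points are negatively correlated; strong (|r| ≈ 1.0).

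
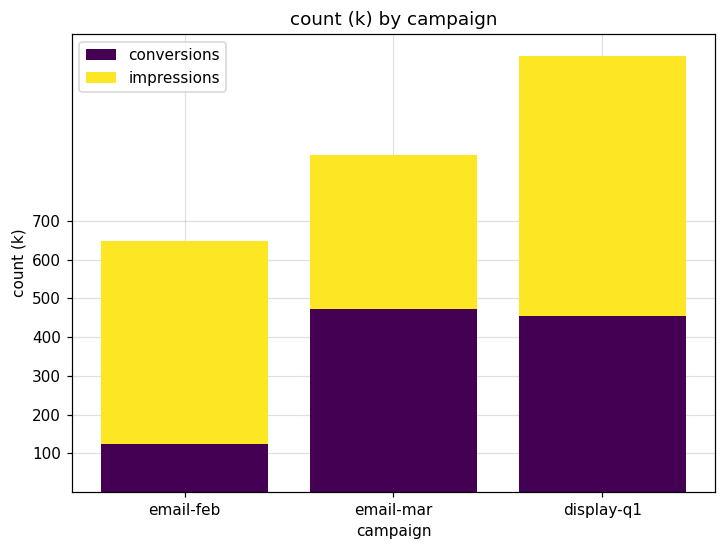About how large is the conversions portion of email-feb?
≈ 100

conversions top ≈ 100, bottom ≈ 0; segment ≈ 100.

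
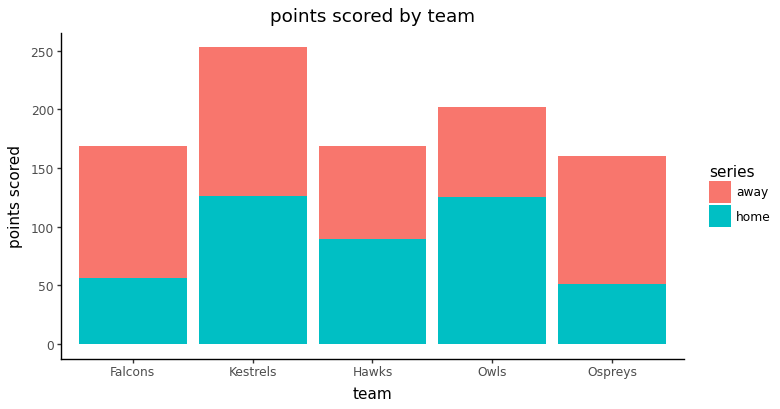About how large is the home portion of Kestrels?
≈ 125

home top ≈ 125, bottom ≈ 0; segment ≈ 125.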